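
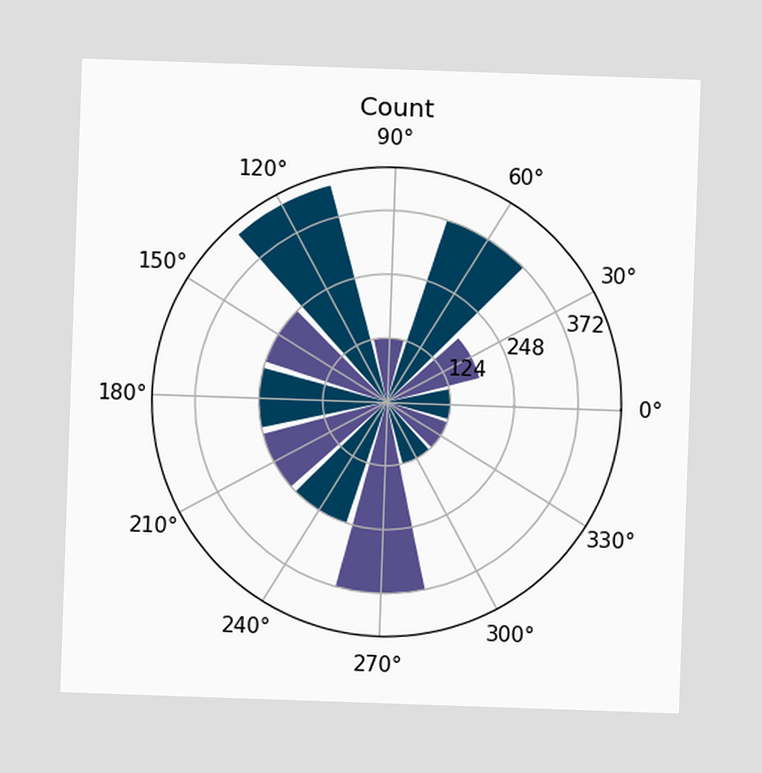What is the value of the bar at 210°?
248

The bar at 210° reaches 248 on the radial axis.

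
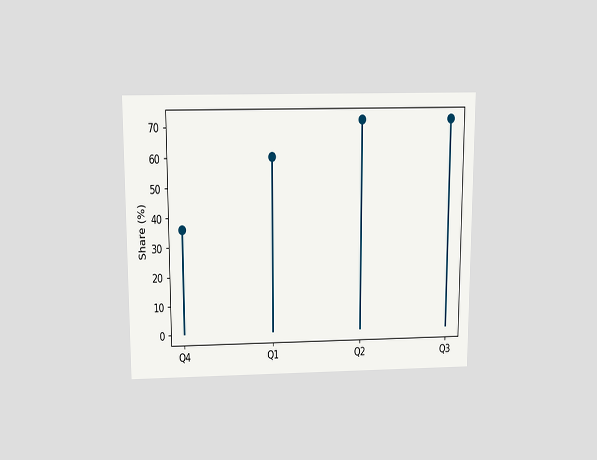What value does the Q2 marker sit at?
72%

The chart is viewed slightly from above. The Q2 marker sits at 72%.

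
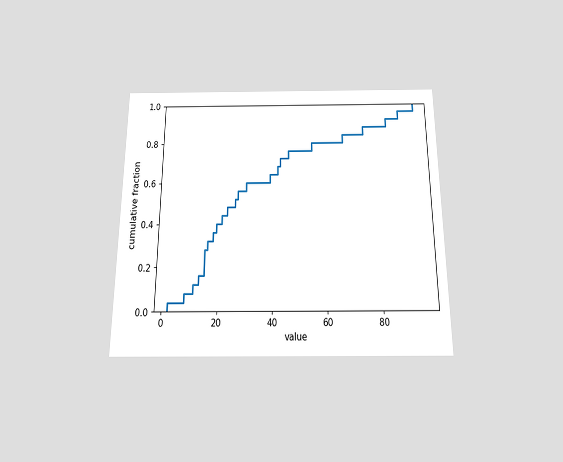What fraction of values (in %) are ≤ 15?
28%

The chart is viewed slightly from below. At x=15 the ECDF step is at 28%.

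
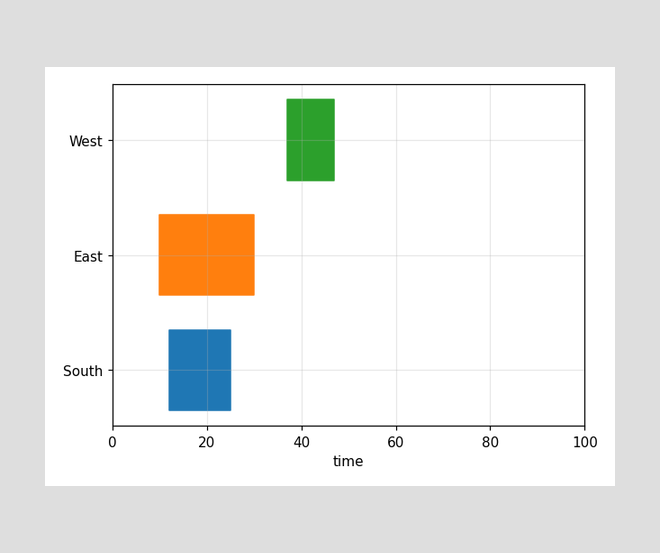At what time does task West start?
The West bar begins at t=37.

37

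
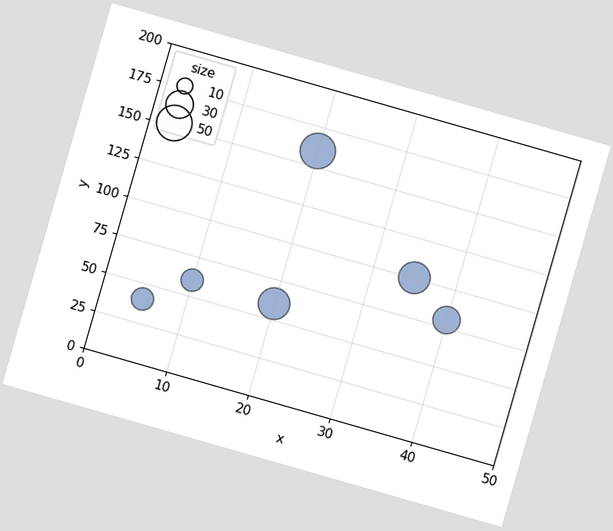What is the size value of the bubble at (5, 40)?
20

The chart is tilted about 16° clockwise. Matching the bubble at (5, 40) against the size legend gives 20.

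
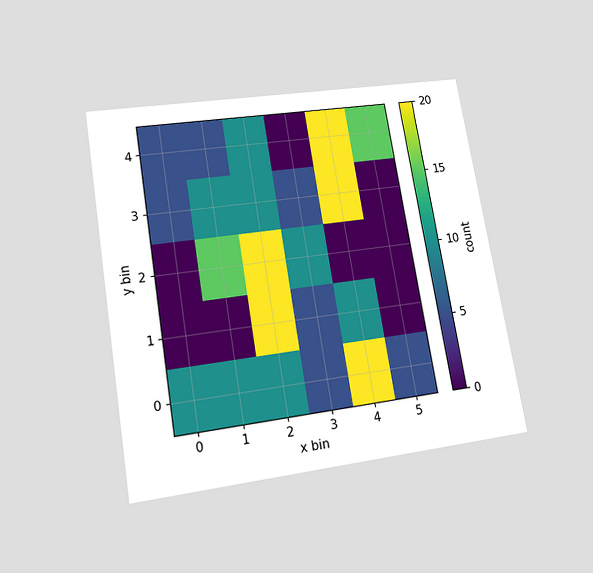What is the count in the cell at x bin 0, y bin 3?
The chart is tilted about 9° counter-clockwise and viewed at a slight angle. Matching the cell (0, 3) against the colorbar gives 5.

5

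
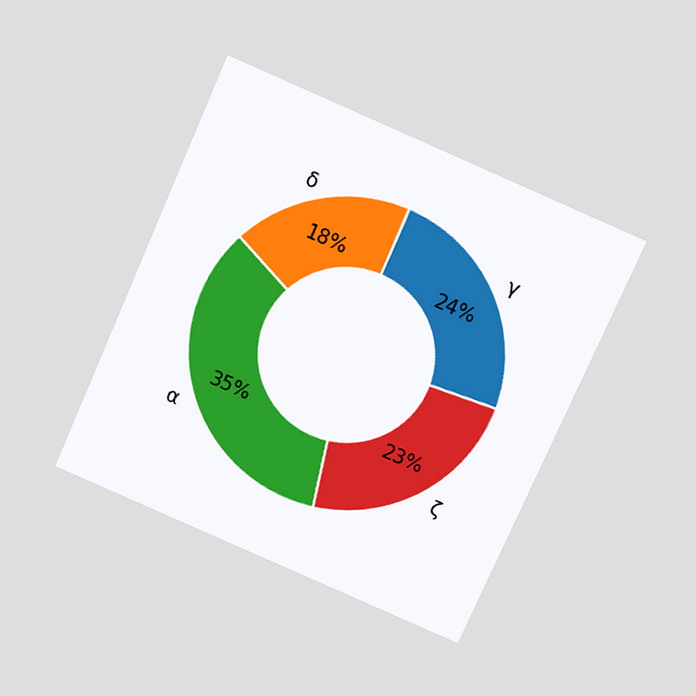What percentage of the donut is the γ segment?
24%

The chart is tilted about 24° clockwise and viewed slightly from above. The γ segment takes up 24% of the ring.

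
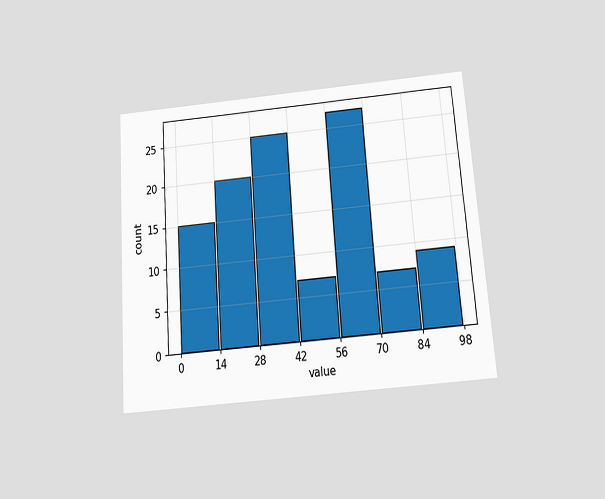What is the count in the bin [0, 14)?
The chart is tilted about 4° counter-clockwise and viewed slightly from below. The [0, 14) bin has height 15.

15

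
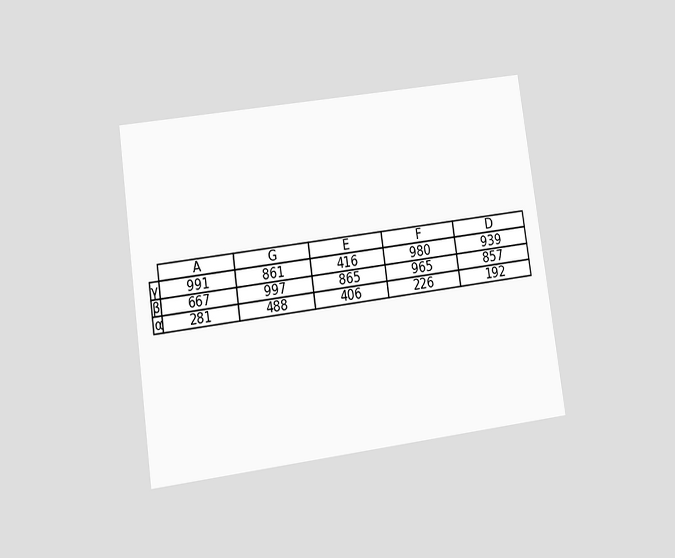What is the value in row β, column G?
997

The chart is tilted about 8° counter-clockwise and viewed at a slight angle. The (β, G) cell reads 997.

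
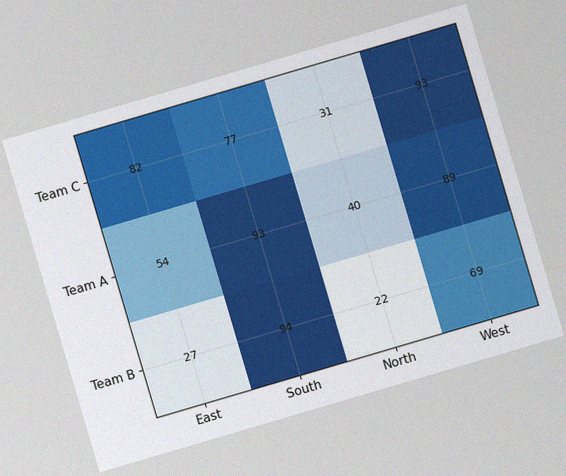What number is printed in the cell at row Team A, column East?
54

The chart is tilted about 16° counter-clockwise, with some photo noise. The (Team A, East) cell reads 54.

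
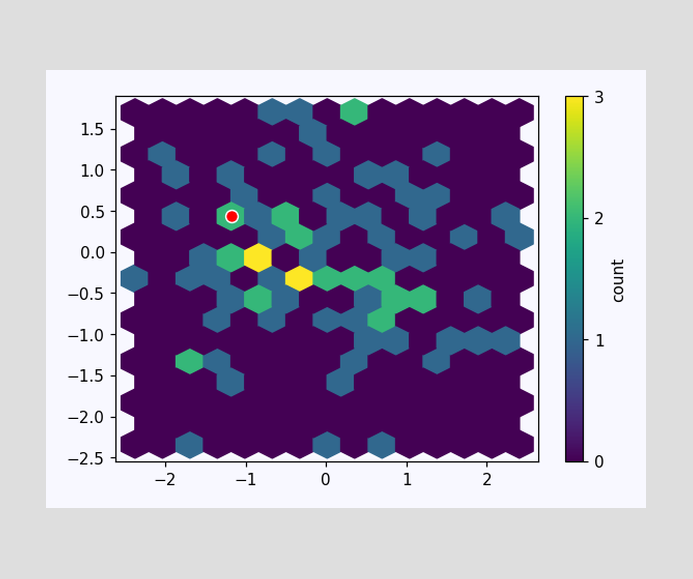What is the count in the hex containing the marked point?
2

The marked hex reads 2 on the colorbar.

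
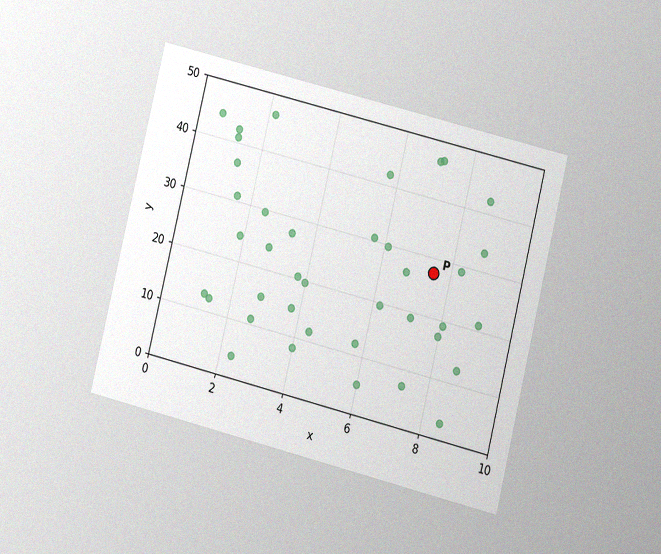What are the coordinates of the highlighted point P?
(7.5, 27.5)

The chart is tilted about 14° clockwise and viewed at a slight angle, with some photo noise. Following the gridlines from P to each axis, P sits at (7.5, 27.5).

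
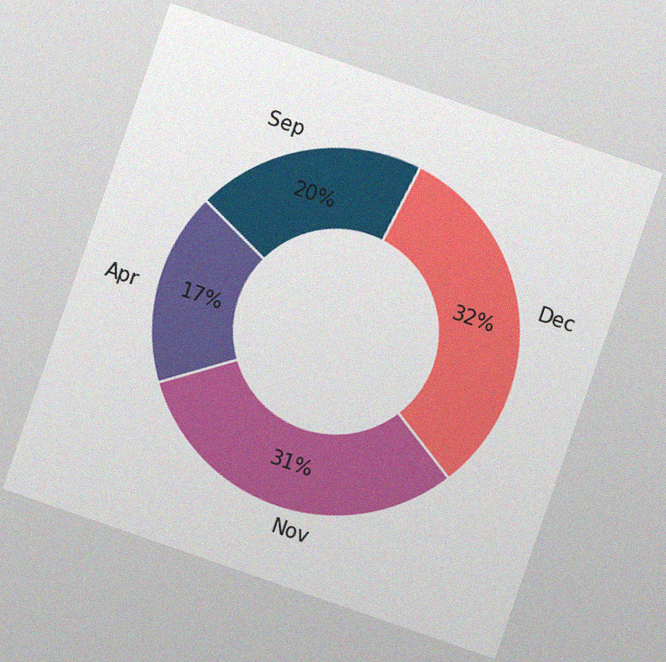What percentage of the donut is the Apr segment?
17%

The chart is tilted about 19° clockwise, with some photo noise. The Apr segment takes up 17% of the ring.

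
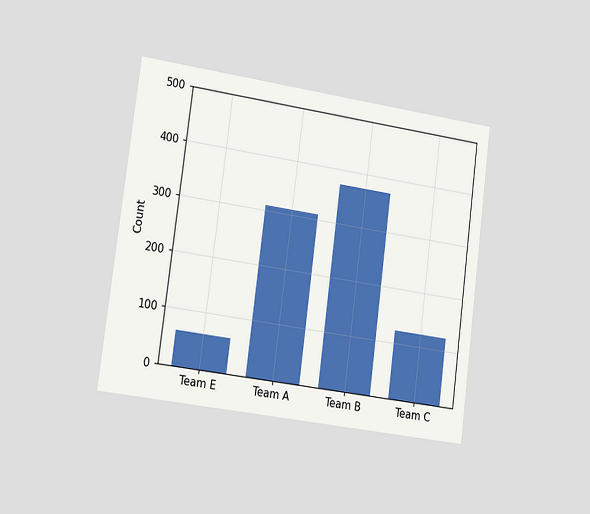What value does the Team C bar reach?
The chart is tilted about 7° clockwise and viewed slightly from the left. Reading along the chart's y-axis, the Team C bar reaches 124.

124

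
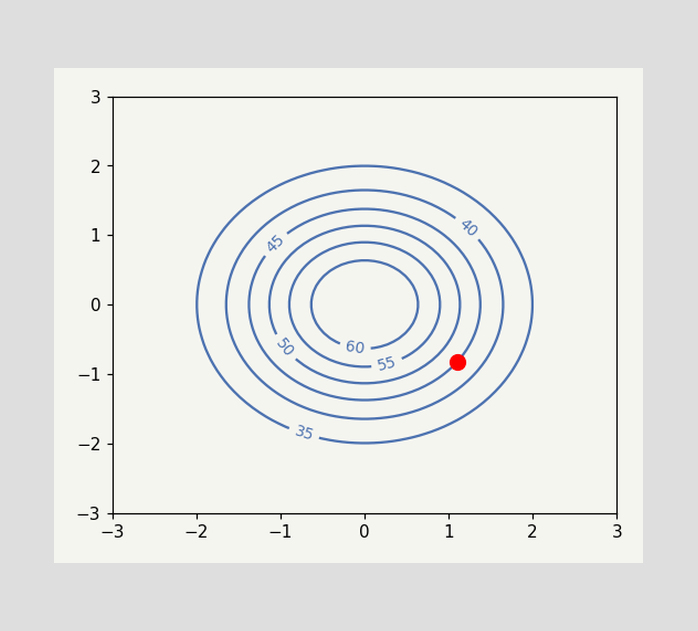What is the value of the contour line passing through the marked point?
The marked point sits on the contour labelled 45.

45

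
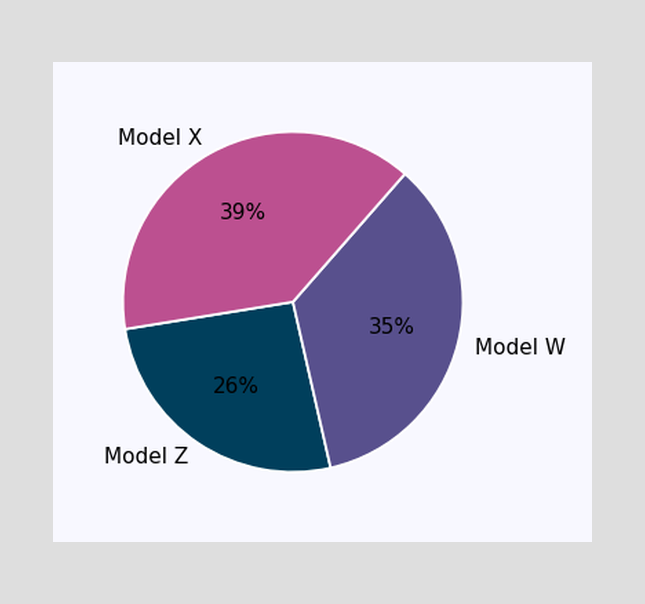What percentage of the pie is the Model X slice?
39%

The Model X slice takes up 39% of the pie.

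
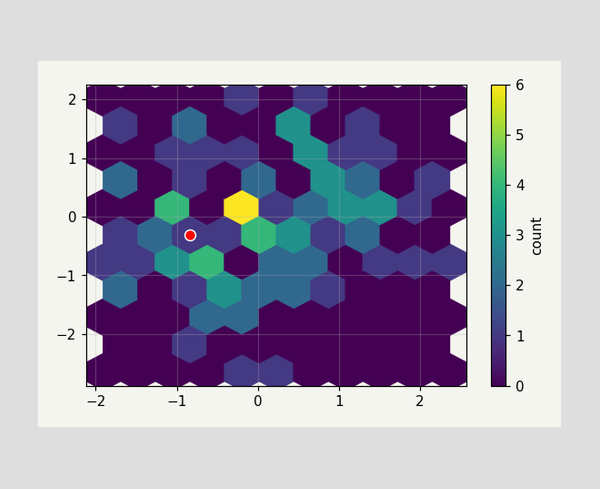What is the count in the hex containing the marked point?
1

The marked hex reads 1 on the colorbar.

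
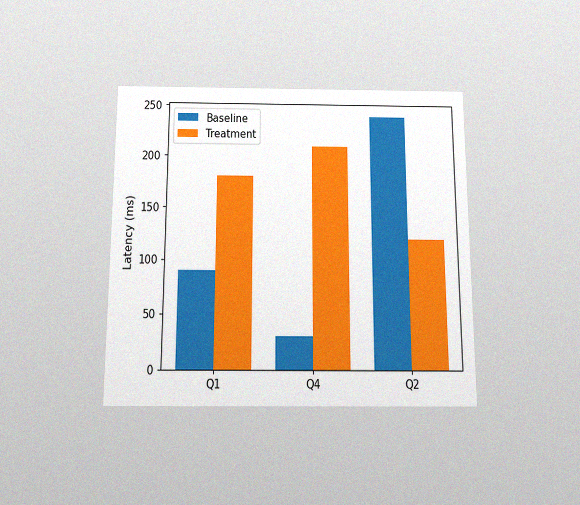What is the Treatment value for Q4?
210ms

The chart is viewed slightly from below, with some photo noise. The Treatment bar at Q4 reaches 210ms on the y-axis.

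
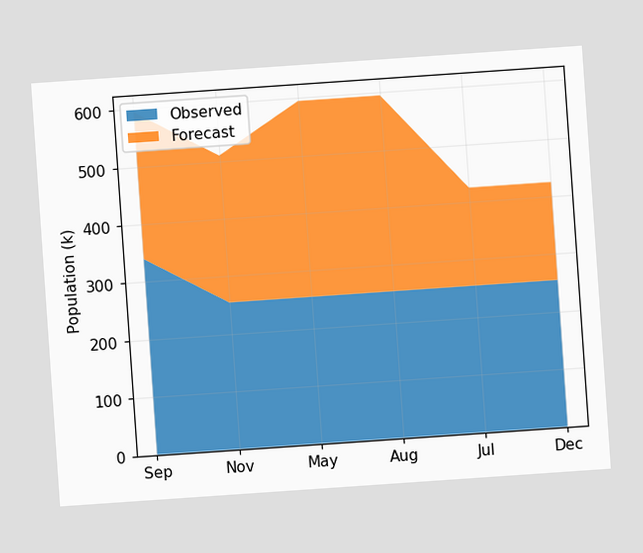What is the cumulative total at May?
595k

The chart is tilted about 4° counter-clockwise. The stacked total at May reaches 595k.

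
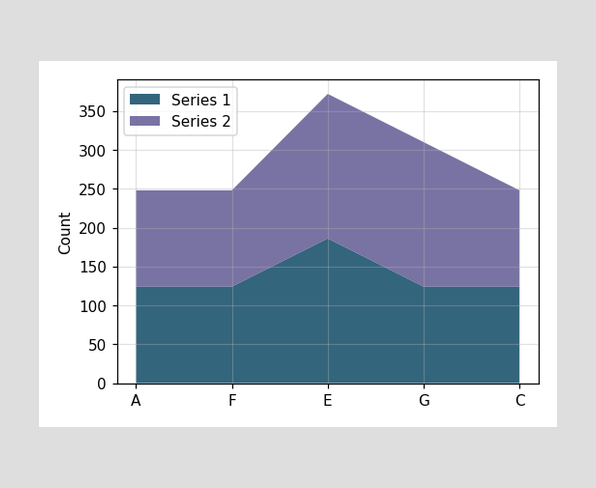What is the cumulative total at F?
The stacked total at F reaches 248.

248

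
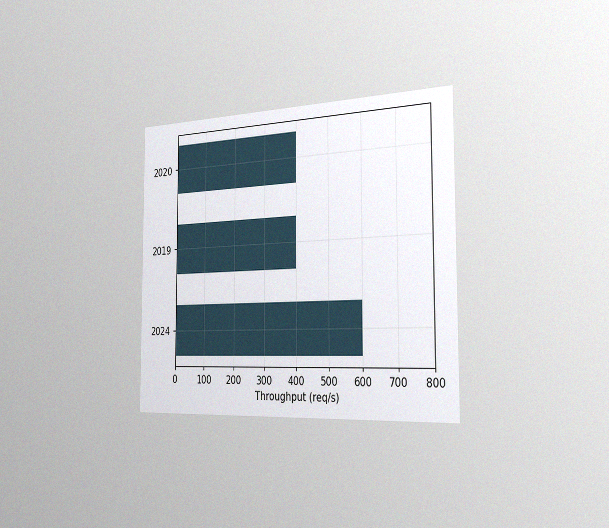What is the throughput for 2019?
400req/s

The chart is viewed slightly from the right, with some photo noise. Reading along the chart's x-axis, the 2019 bar reaches 400req/s.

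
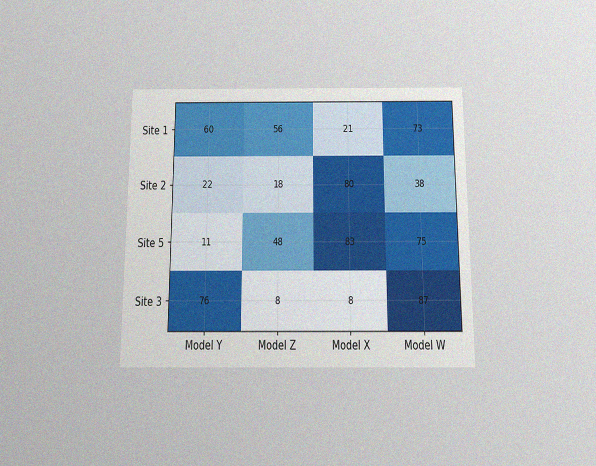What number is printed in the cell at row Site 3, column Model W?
The chart is viewed slightly from below, with some photo noise. The (Site 3, Model W) cell reads 87.

87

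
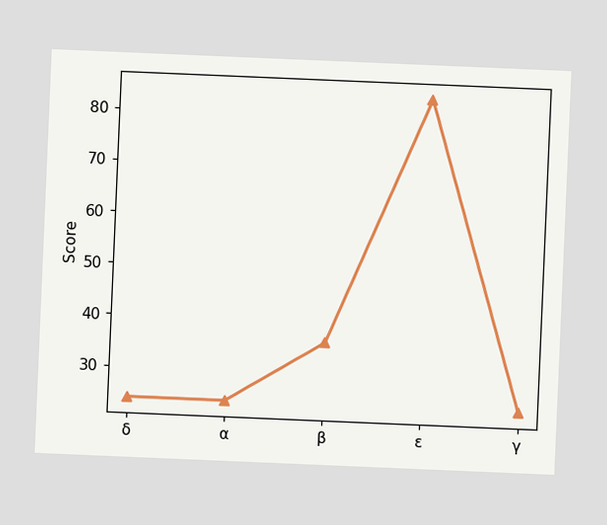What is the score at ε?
84

The chart is tilted about 2° clockwise. At ε, the line is at 84.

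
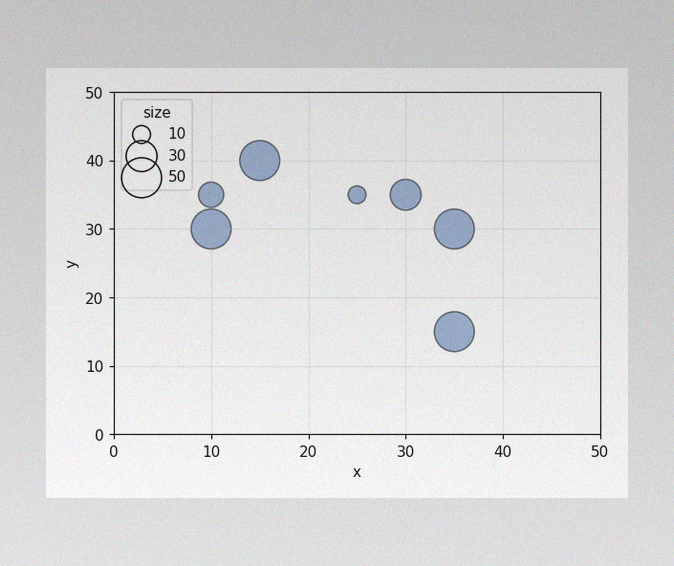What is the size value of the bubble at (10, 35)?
The image has some photo noise and uneven lighting. Matching the bubble at (10, 35) against the size legend gives 20.

20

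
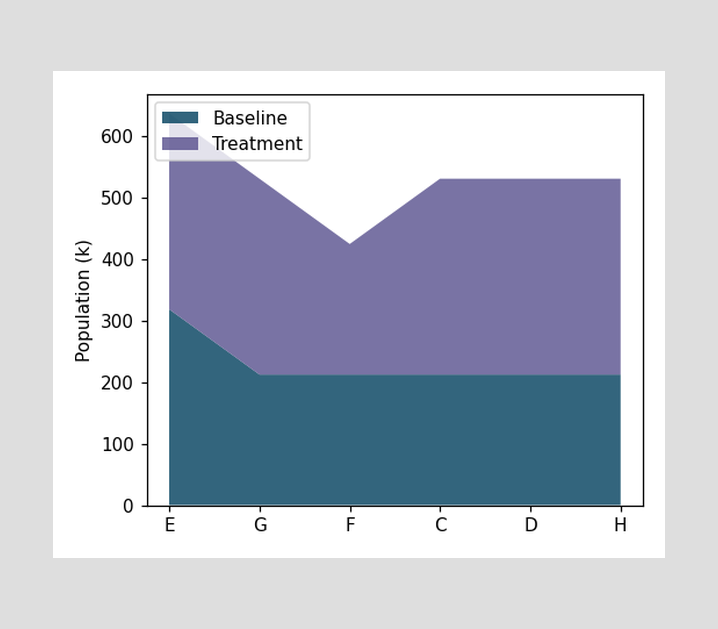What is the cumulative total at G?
530k

The stacked total at G reaches 530k.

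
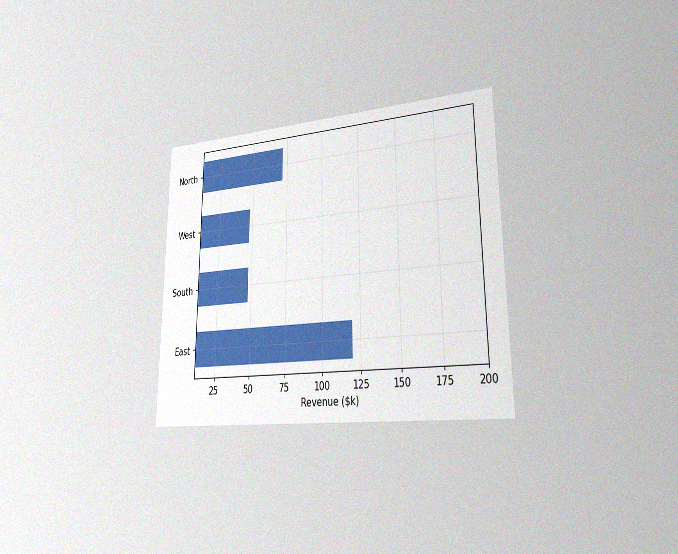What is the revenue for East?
$120k

The chart is viewed slightly from the right, with some photo noise. Reading along the chart's x-axis, the East bar reaches $120k.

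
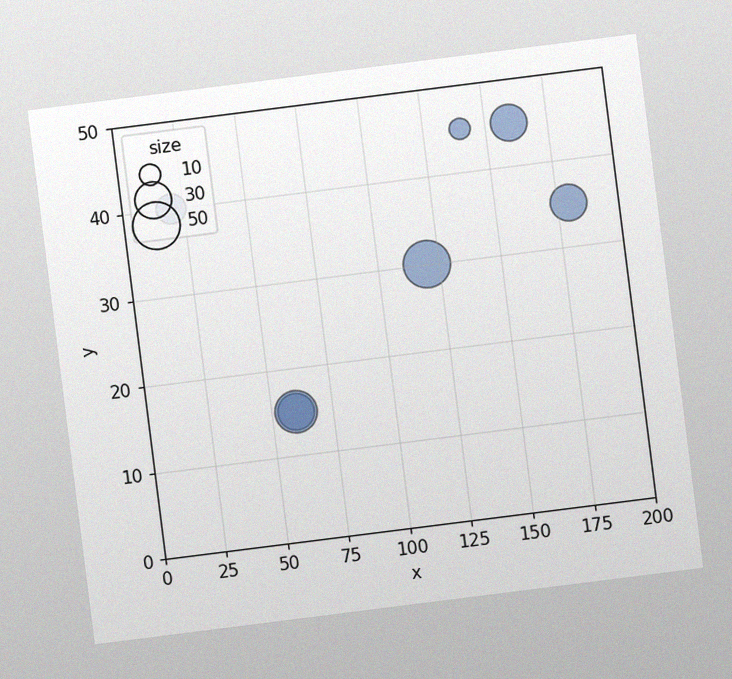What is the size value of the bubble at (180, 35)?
30

The chart is tilted about 7° counter-clockwise, with some photo noise. Matching the bubble at (180, 35) against the size legend gives 30.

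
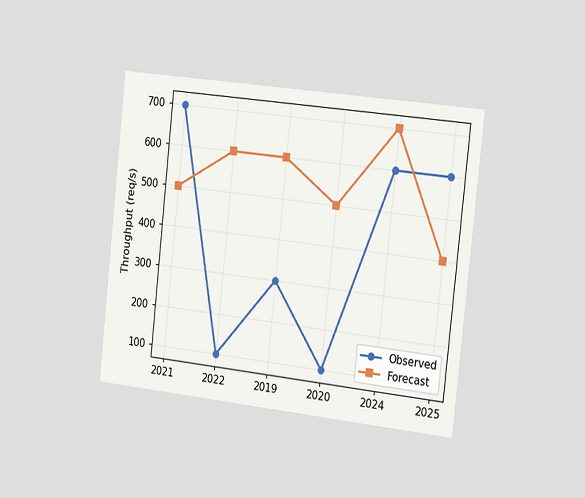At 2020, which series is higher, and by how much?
Forecast, by 400req/s

The chart is tilted about 6° clockwise and viewed slightly from the right. At 2020, Forecast sits above the other line by 400req/s.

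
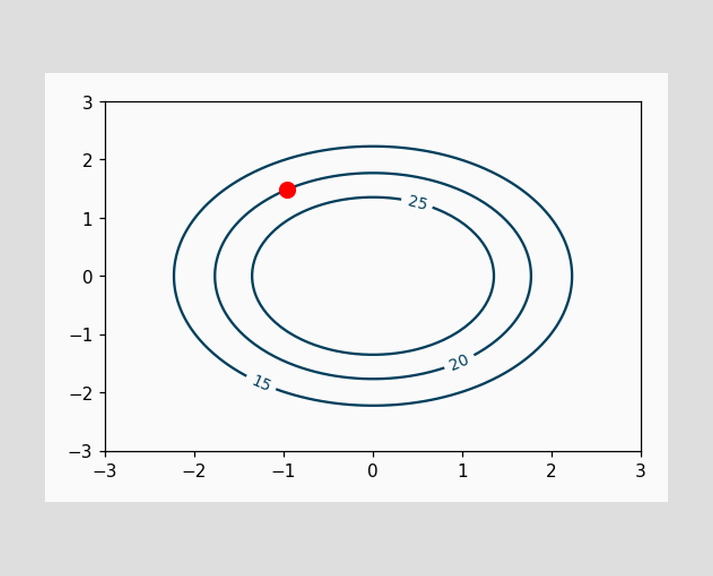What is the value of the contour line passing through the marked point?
20

The marked point sits on the contour labelled 20.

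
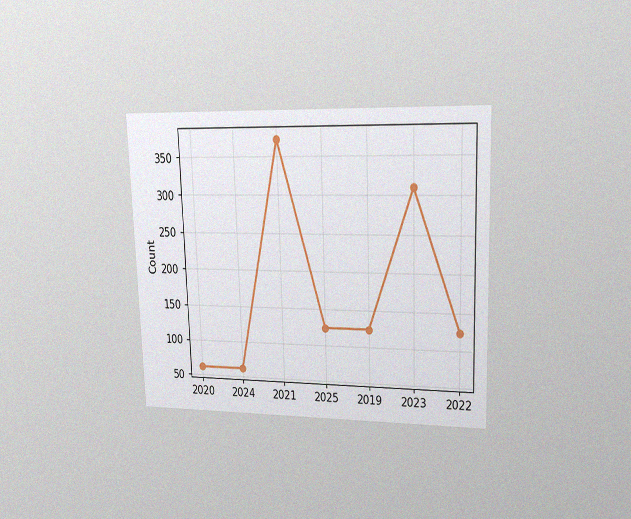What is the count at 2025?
The chart is viewed at a slight angle, with some photo noise. At 2025, the line is at 124.

124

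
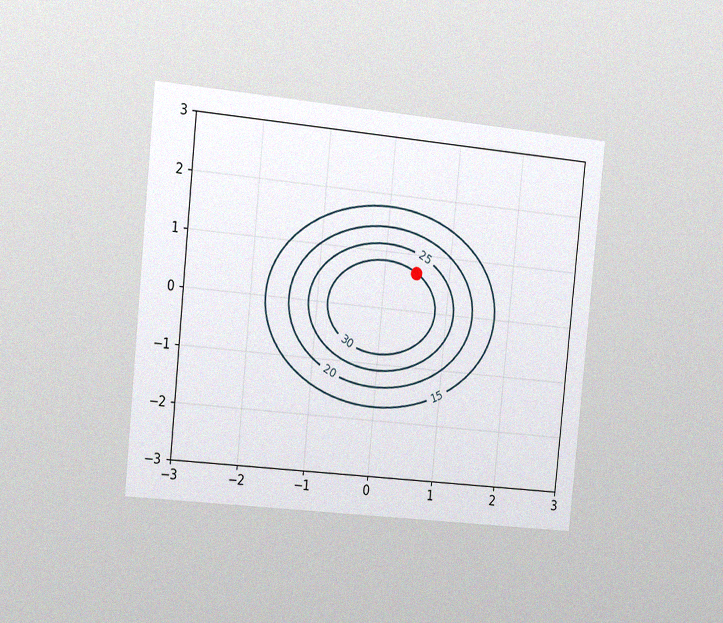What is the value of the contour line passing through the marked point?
30

The chart is tilted about 6° clockwise and viewed slightly from the left, with some photo noise. The marked point sits on the contour labelled 30.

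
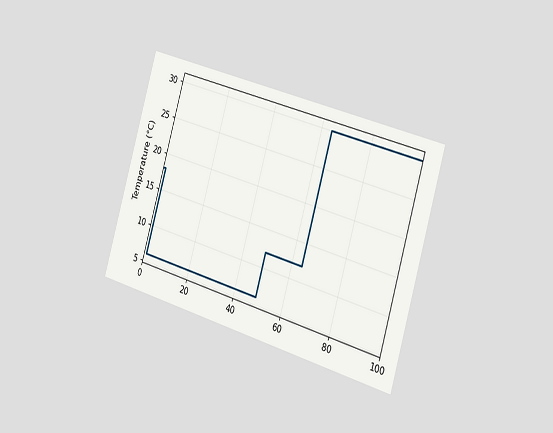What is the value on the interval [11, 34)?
The chart is tilted about 17° clockwise and viewed slightly from the right. On [11, 34) the step sits at 6°C.

6°C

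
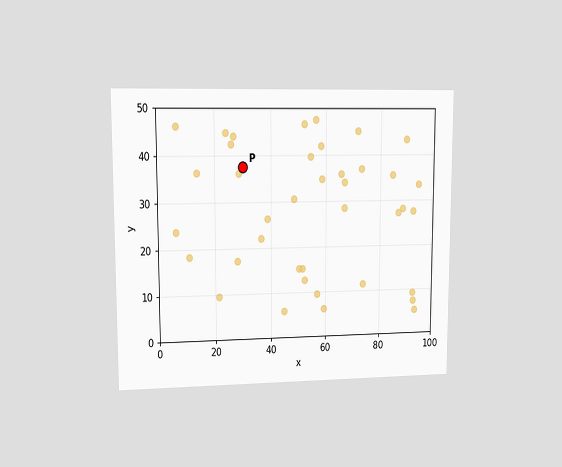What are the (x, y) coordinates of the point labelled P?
The chart is viewed at a slight angle. Following the gridlines from P to each axis, P sits at (30, 37.5).

(30, 37.5)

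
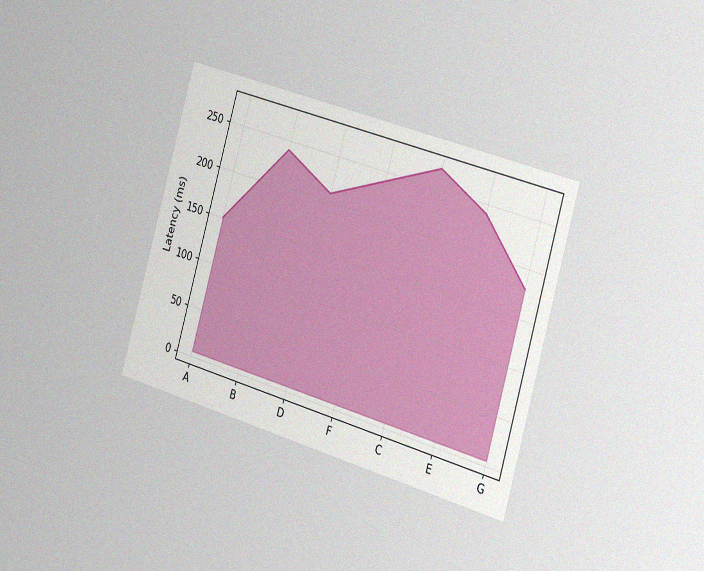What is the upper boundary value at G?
The chart is tilted about 16° clockwise and viewed slightly from the right, with some photo noise. At G the upper boundary is at 180ms.

180ms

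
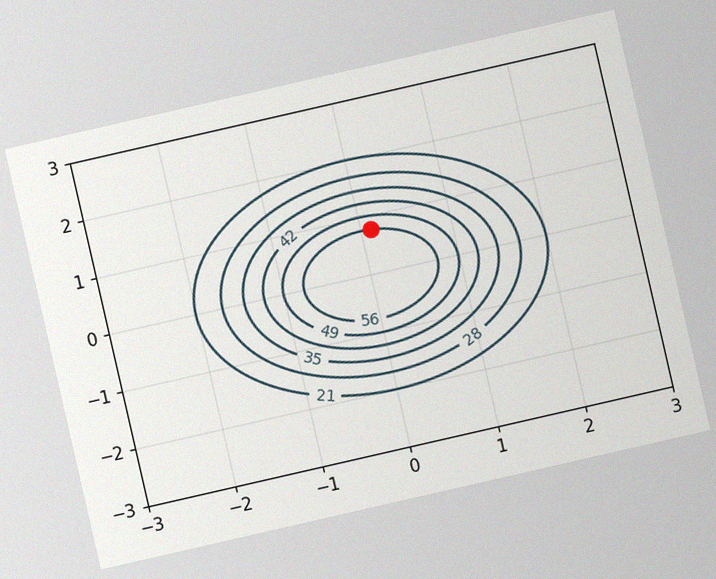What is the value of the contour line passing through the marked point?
The chart is tilted about 13° counter-clockwise, with some photo noise. The marked point sits on the contour labelled 56.

56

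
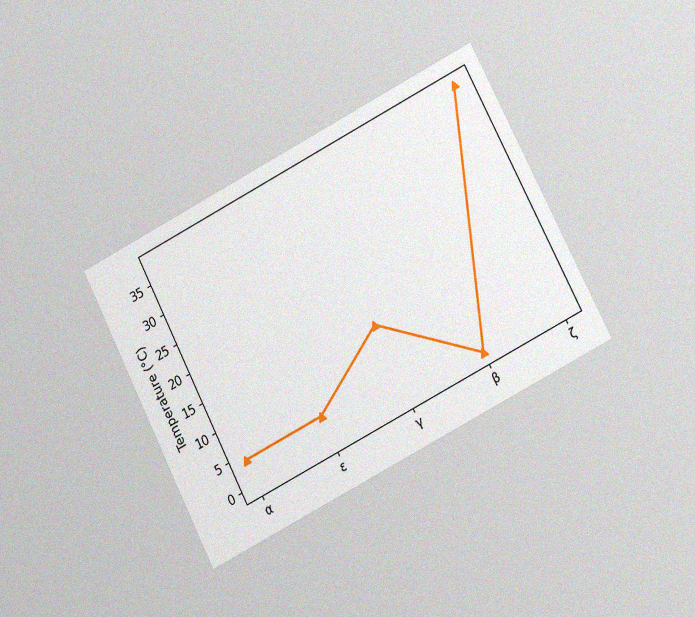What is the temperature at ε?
4°C

The chart is tilted about 27° counter-clockwise and viewed at a slight angle, with some photo noise. At ε, the line is at 4°C.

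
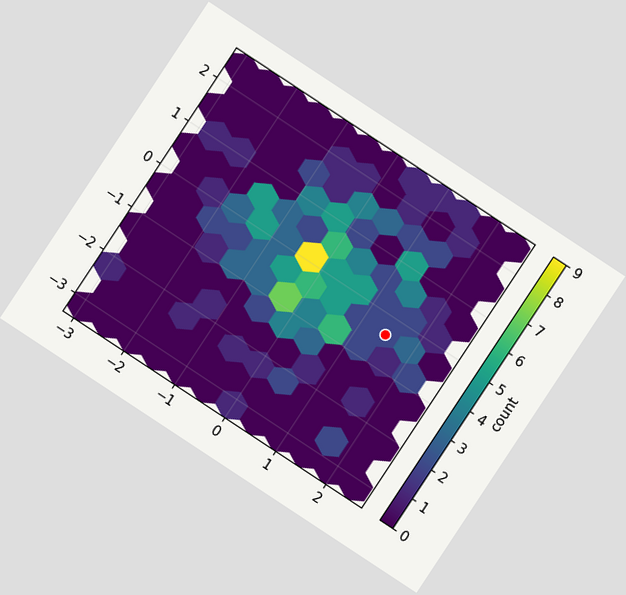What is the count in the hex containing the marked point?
The chart is tilted about 33° clockwise. The marked hex reads 2 on the colorbar.

2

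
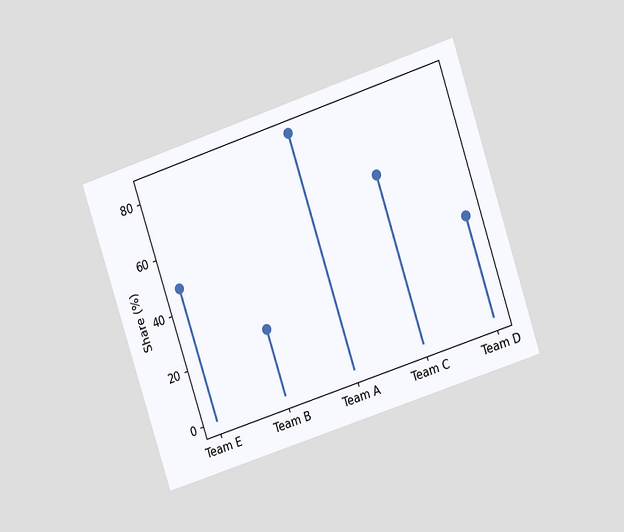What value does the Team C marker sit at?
The chart is tilted about 18° counter-clockwise and viewed at a slight angle. The Team C marker sits at 60%.

60%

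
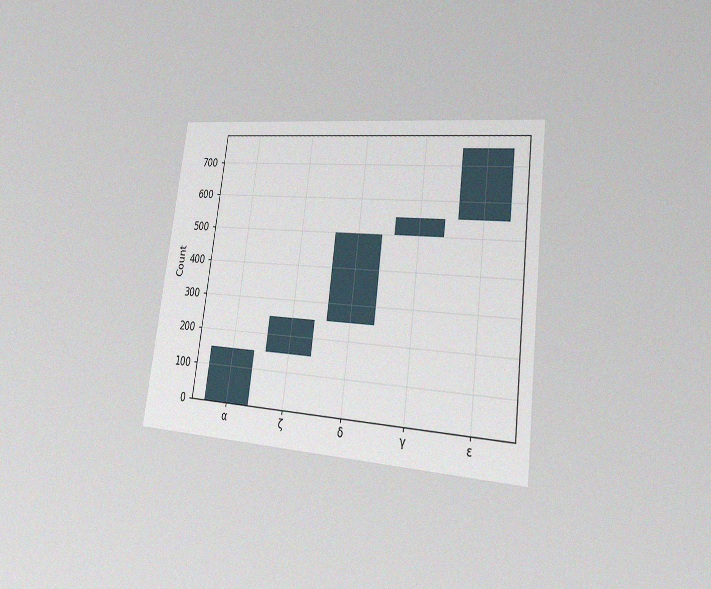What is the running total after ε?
750

The chart is tilted about 7° clockwise and viewed slightly from the right, with some photo noise. After ε the running total reaches 750.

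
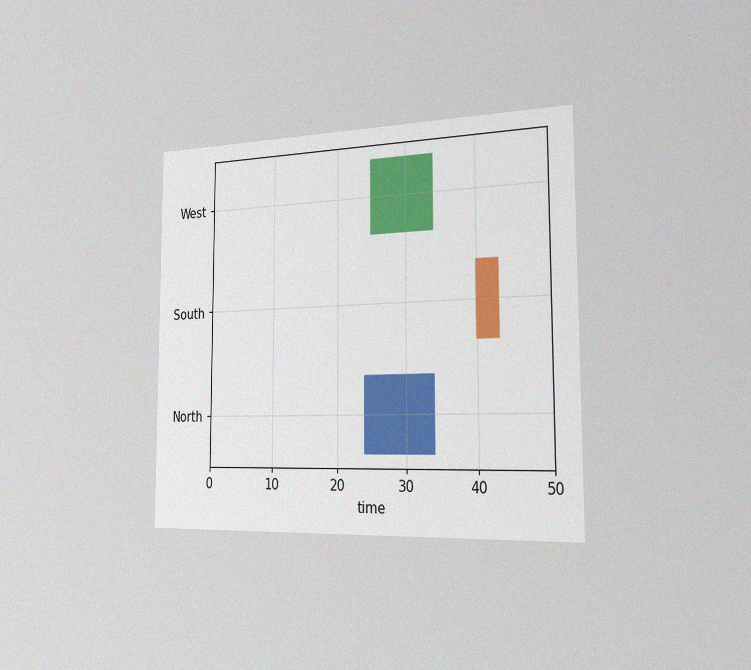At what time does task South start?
The chart is viewed slightly from the right, with some photo noise. The South bar begins at t=40.

40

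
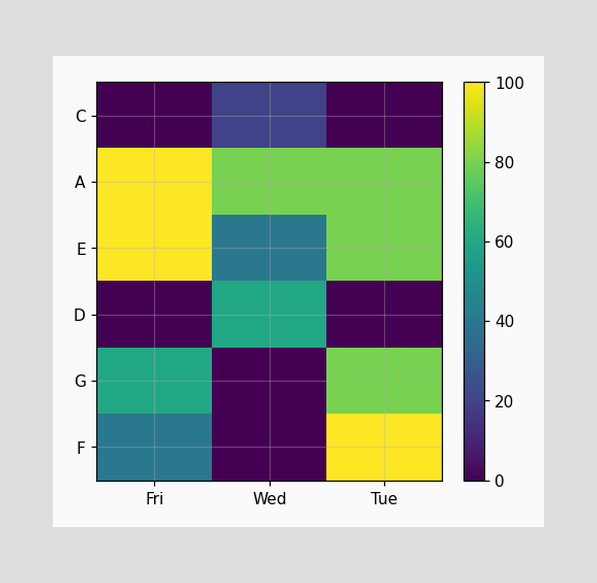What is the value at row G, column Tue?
Matching cell (G, Tue) against the colorbar gives 80.

80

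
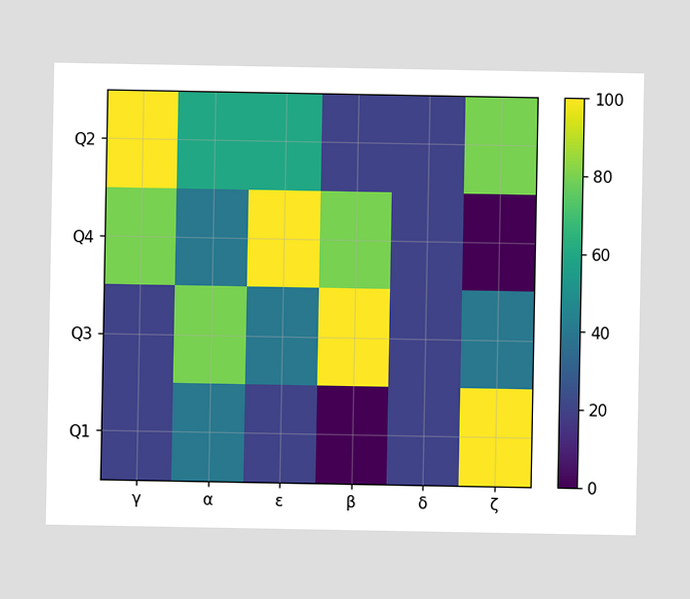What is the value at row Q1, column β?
0

Matching cell (Q1, β) against the colorbar gives 0.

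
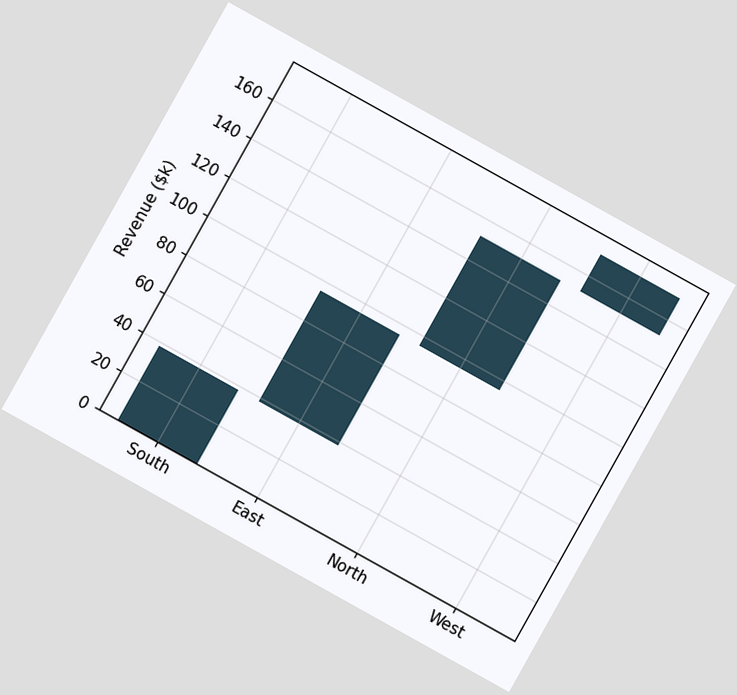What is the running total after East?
The chart is tilted about 29° clockwise. After East the running total reaches $95k.

$95k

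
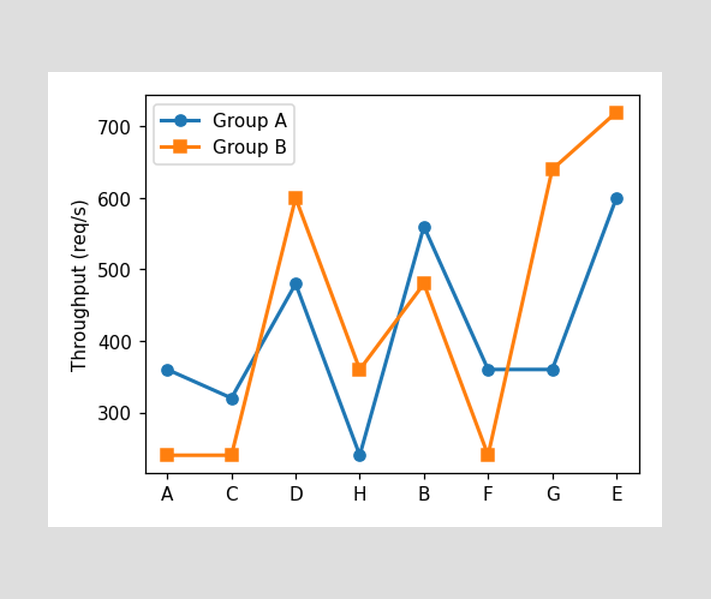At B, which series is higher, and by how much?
At B, Group A sits above the other line by 80req/s.

Group A, by 80req/s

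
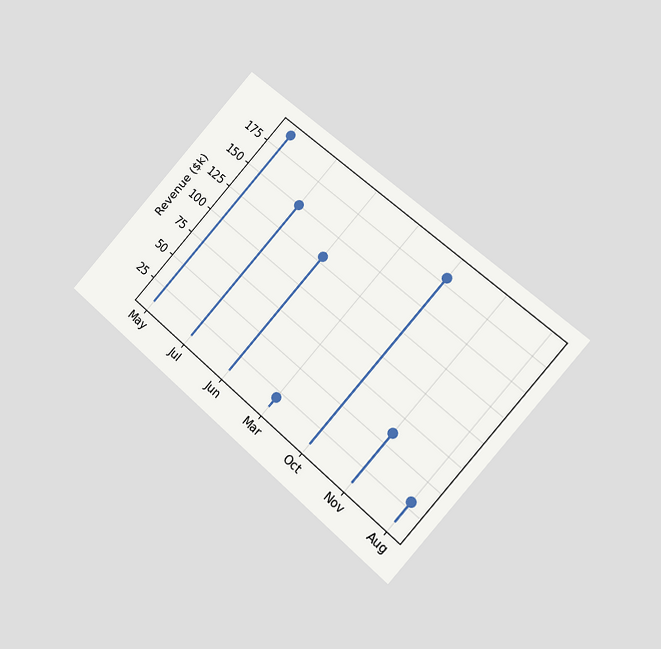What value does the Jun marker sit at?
$130k

The chart is tilted about 41° clockwise and viewed at a slight angle. The Jun marker sits at $130k.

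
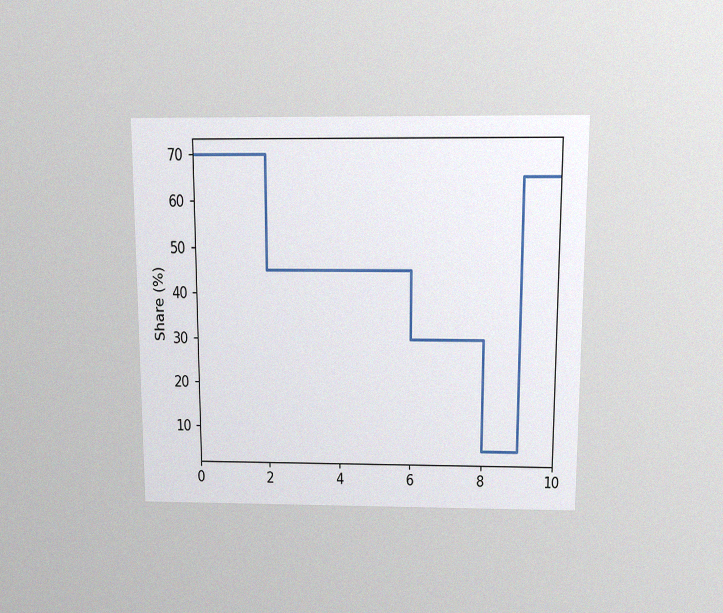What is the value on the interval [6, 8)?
30%

The chart is viewed slightly from above, with some photo noise. On [6, 8) the step sits at 30%.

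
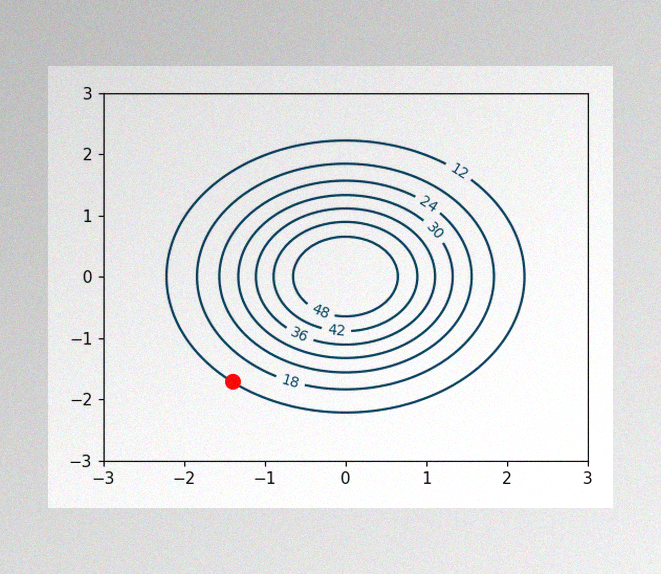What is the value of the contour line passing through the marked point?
The image has some photo noise and uneven lighting. The marked point sits on the contour labelled 12.

12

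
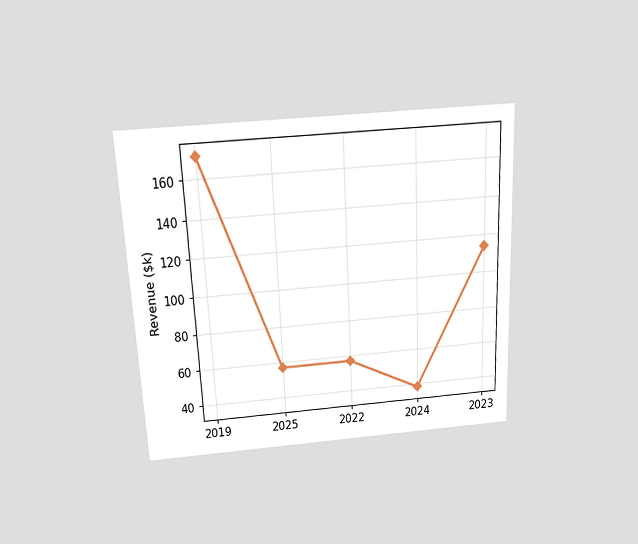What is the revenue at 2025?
The chart is tilted about 3° counter-clockwise and viewed slightly from above. At 2025, the line is at $57k.

$57k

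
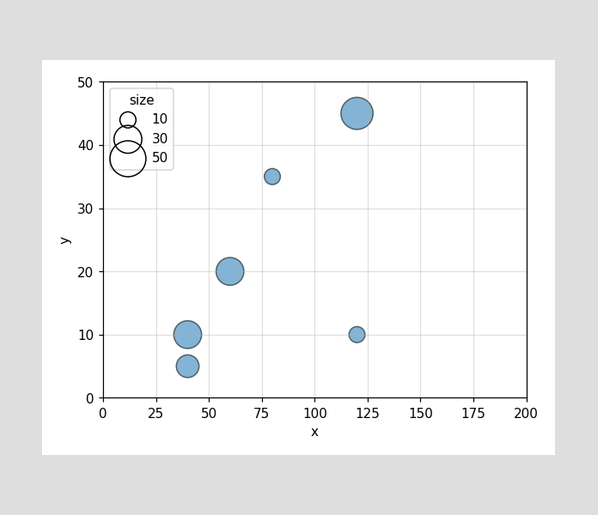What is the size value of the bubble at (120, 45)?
Matching the bubble at (120, 45) against the size legend gives 40.

40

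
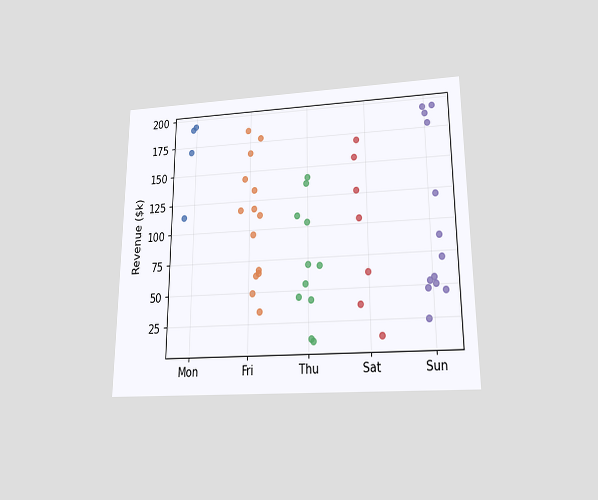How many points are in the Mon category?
The chart is viewed slightly from below. Counting the markers in the Mon column gives 4.

4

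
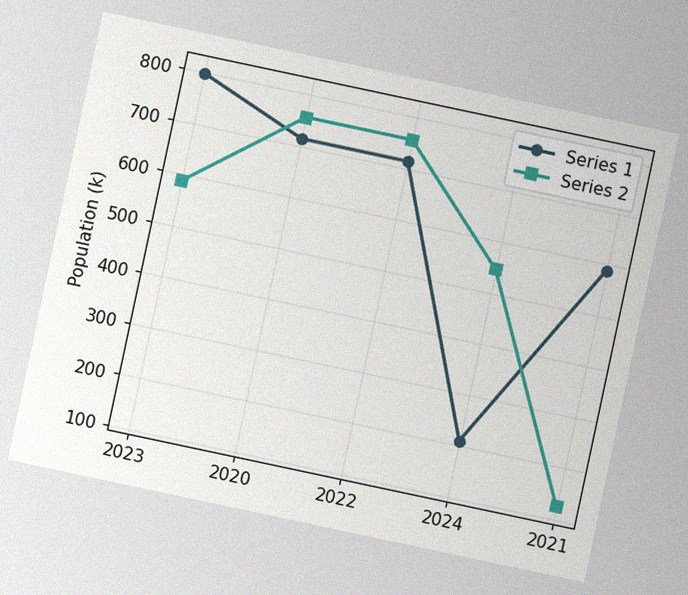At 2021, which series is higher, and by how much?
The chart is tilted about 12° clockwise, with some photo noise. At 2021, Series 1 sits above the other line by 462k.

Series 1, by 462k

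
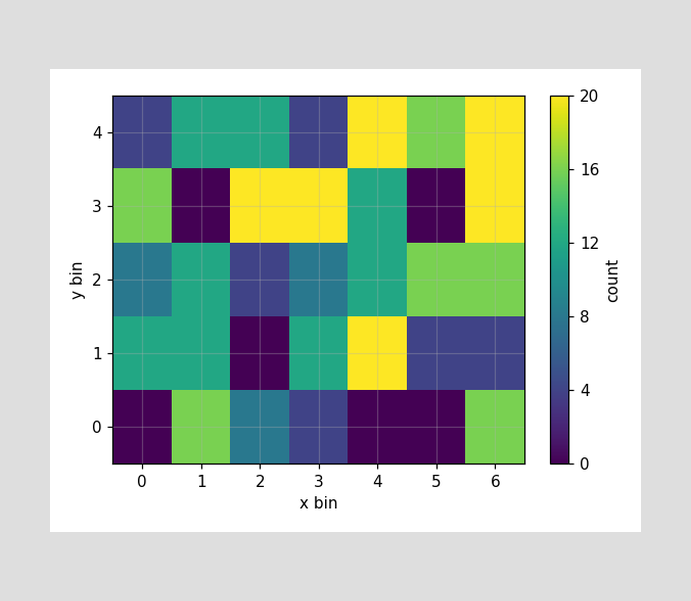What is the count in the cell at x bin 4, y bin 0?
Matching the cell (4, 0) against the colorbar gives 0.

0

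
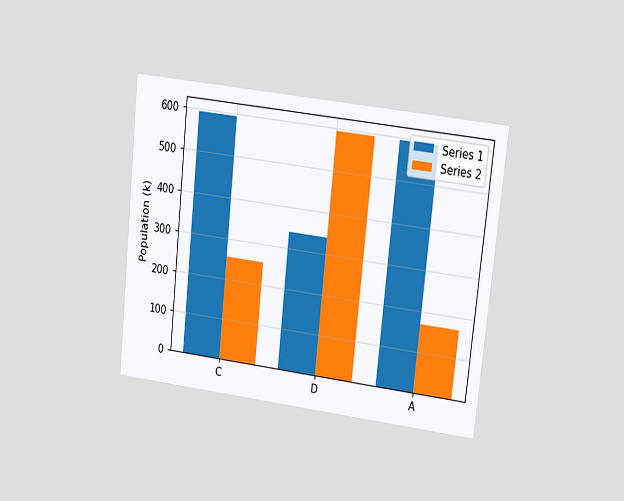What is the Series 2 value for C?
255k

The chart is tilted about 6° clockwise and viewed at a slight angle. The Series 2 bar at C reaches 255k on the y-axis.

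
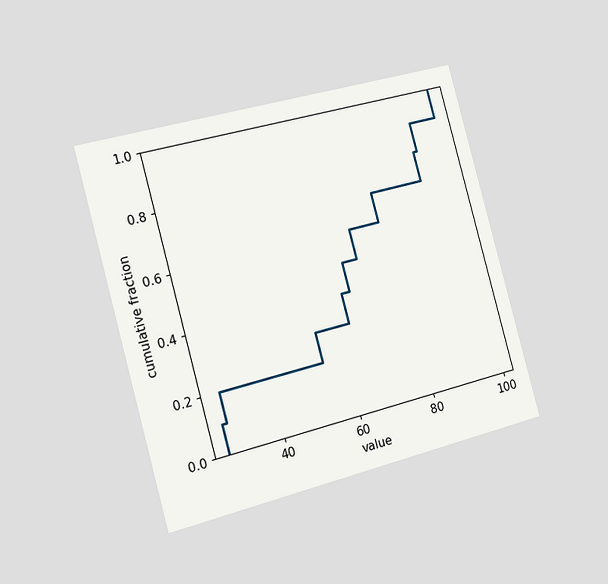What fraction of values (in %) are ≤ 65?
50%

The chart is tilted about 15° counter-clockwise and viewed slightly from the left. At x=65 the ECDF step is at 50%.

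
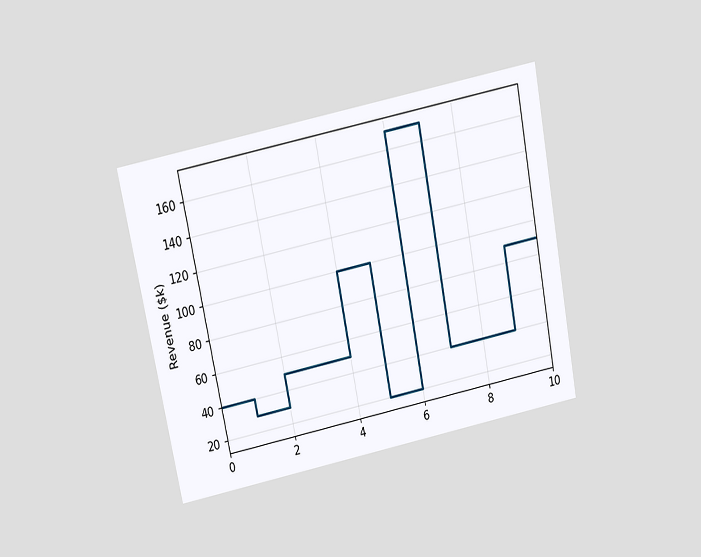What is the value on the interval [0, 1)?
$40k

The chart is tilted about 11° counter-clockwise and viewed slightly from above. On [0, 1) the step sits at $40k.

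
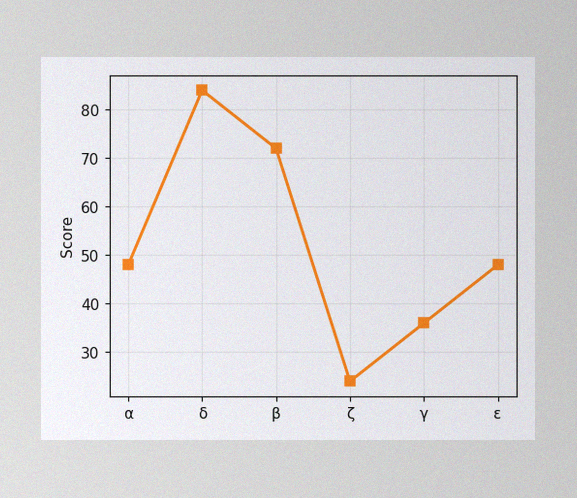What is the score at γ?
The image has some photo noise and uneven lighting. At γ, the line is at 36.

36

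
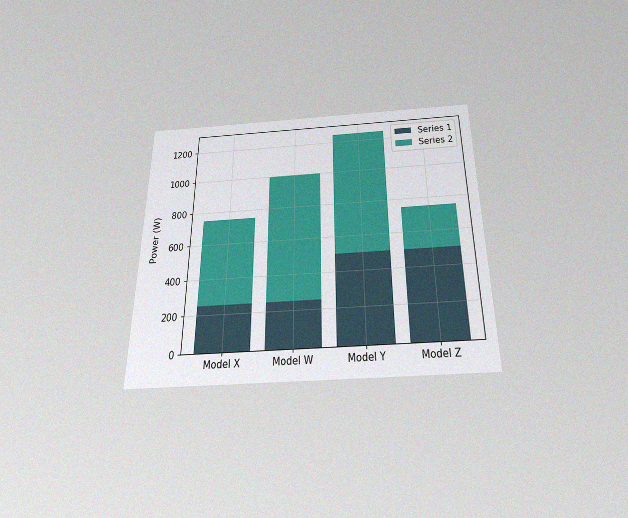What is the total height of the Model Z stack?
750W

The chart is viewed slightly from below, with some photo noise. The Model Z stack's top reaches 750W on the y-axis.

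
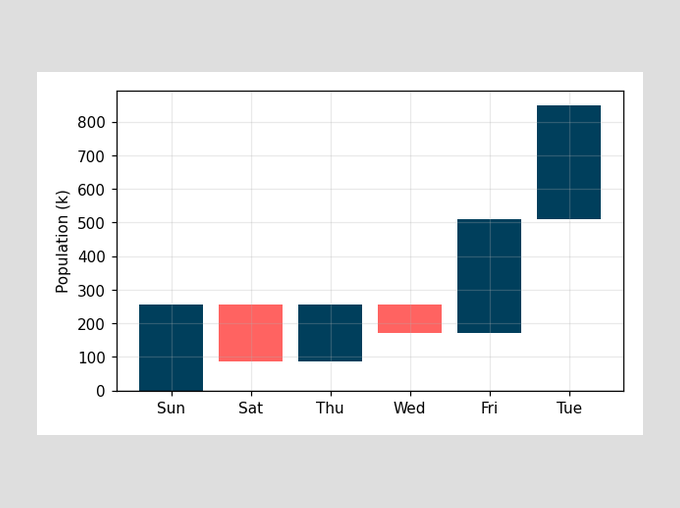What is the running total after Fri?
510k

After Fri the running total reaches 510k.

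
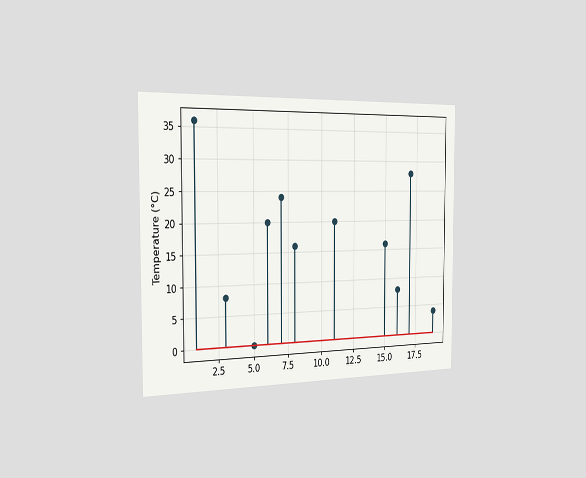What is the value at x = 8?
16°C

The chart is viewed slightly from the left. The stem at x=8 reaches 16°C.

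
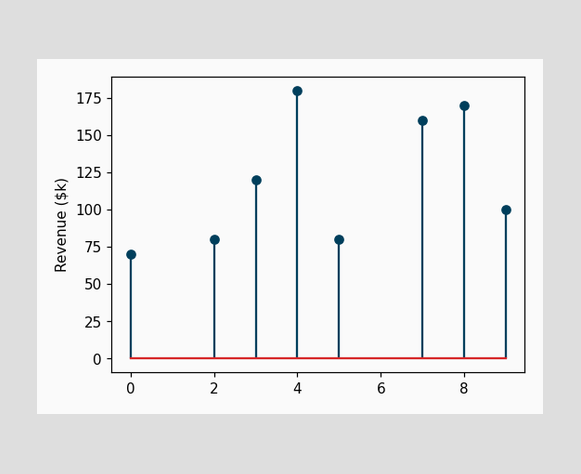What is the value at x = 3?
The stem at x=3 reaches $120k.

$120k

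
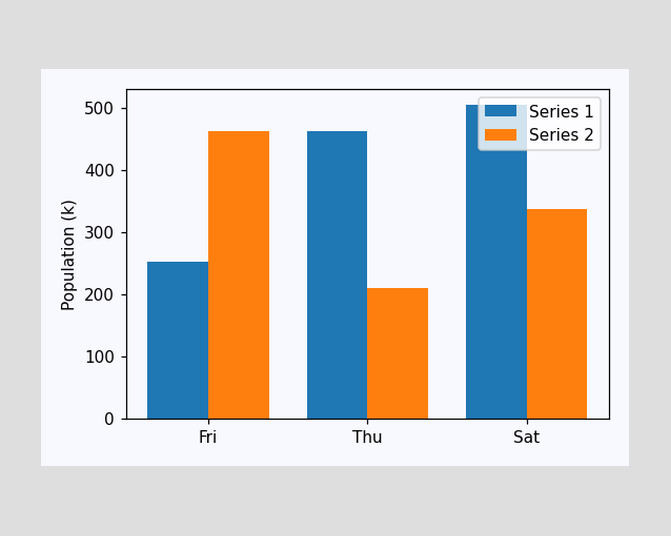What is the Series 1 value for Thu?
462k

The Series 1 bar at Thu reaches 462k on the y-axis.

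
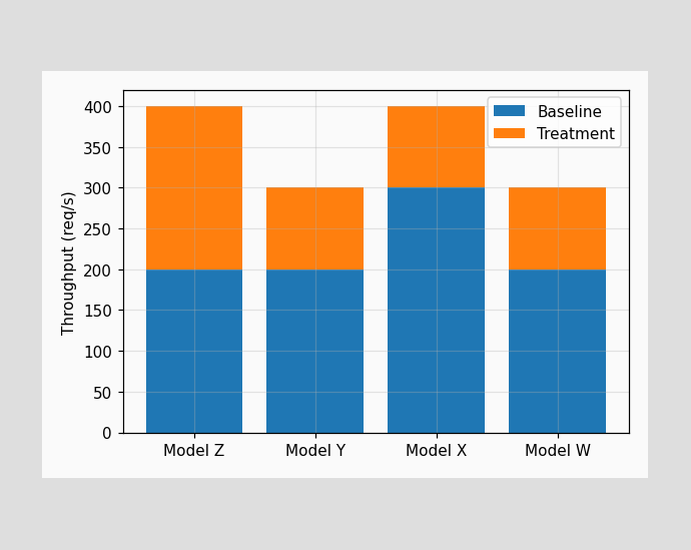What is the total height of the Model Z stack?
The Model Z stack's top reaches 400req/s on the y-axis.

400req/s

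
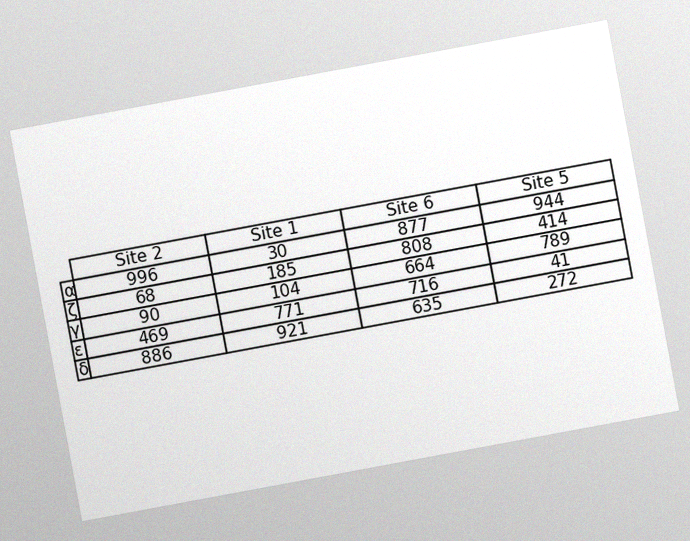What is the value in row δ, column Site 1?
The chart is tilted about 11° counter-clockwise, with some photo noise. The (δ, Site 1) cell reads 921.

921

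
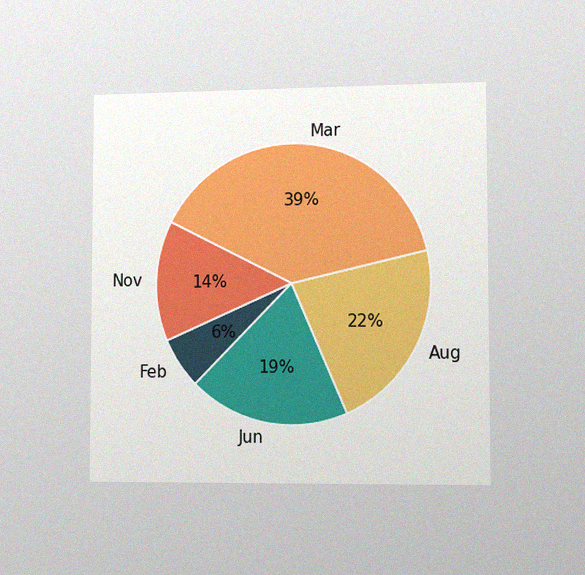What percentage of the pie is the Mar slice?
39%

The chart is viewed slightly from the right, with some photo noise. The Mar slice takes up 39% of the pie.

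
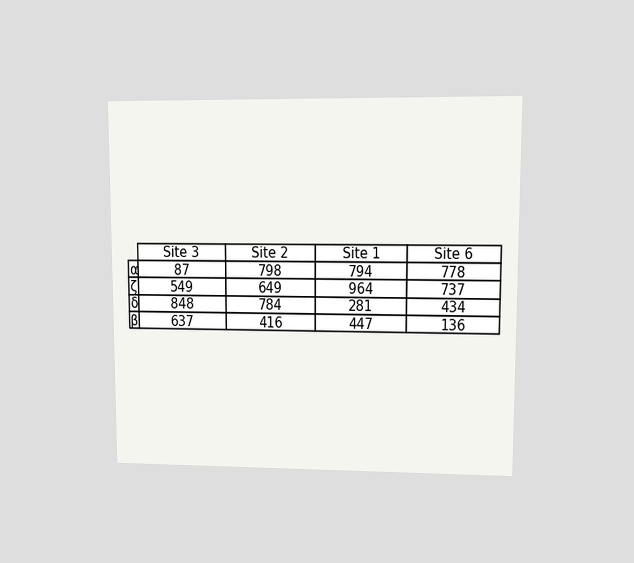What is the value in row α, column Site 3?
The chart is viewed at a slight angle. The (α, Site 3) cell reads 87.

87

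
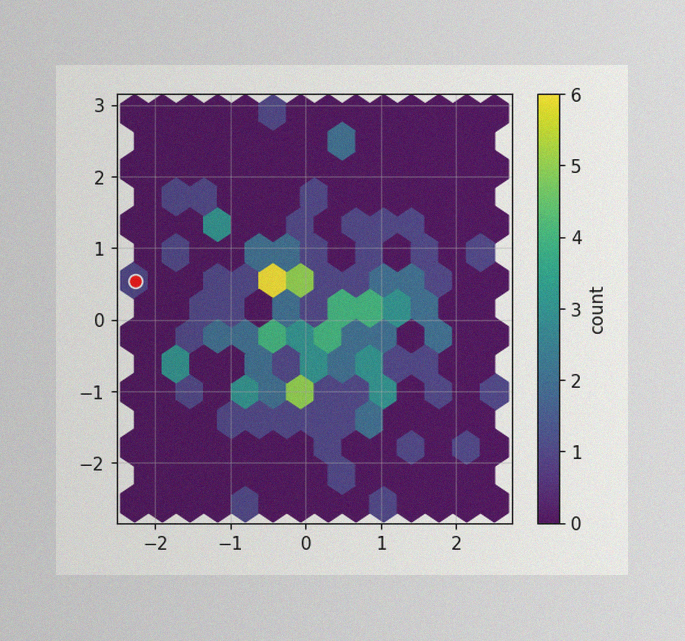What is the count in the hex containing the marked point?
1

The image has some photo noise and uneven lighting. The marked hex reads 1 on the colorbar.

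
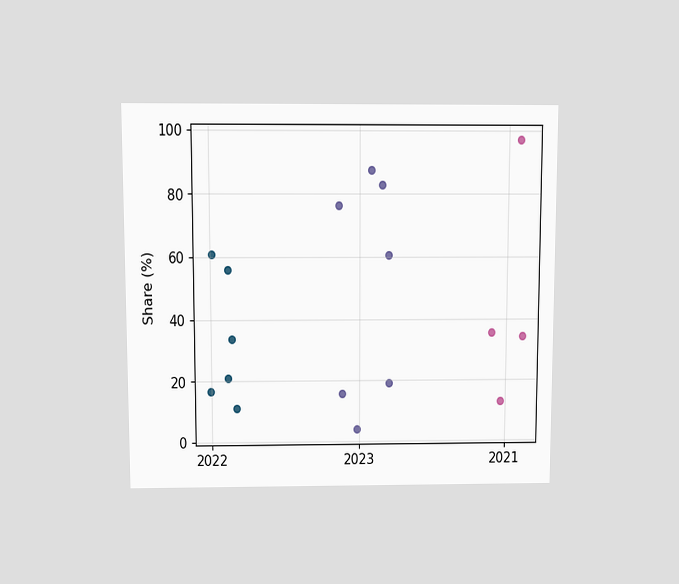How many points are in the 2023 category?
7

The chart is viewed slightly from above. Counting the markers in the 2023 column gives 7.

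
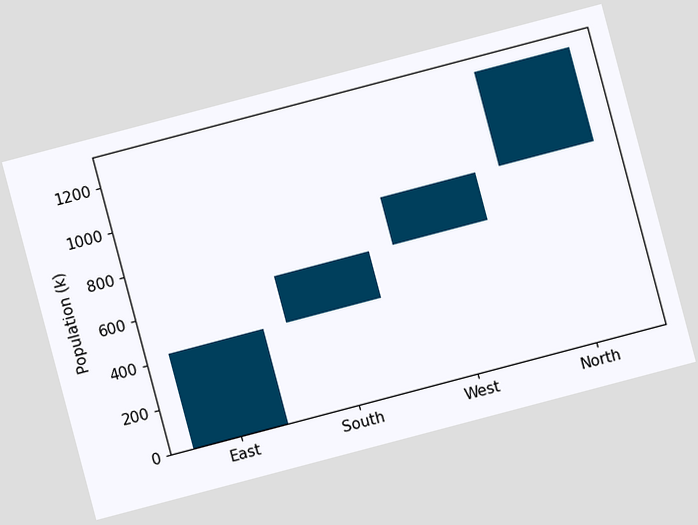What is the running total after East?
424k

The chart is tilted about 15° counter-clockwise. After East the running total reaches 424k.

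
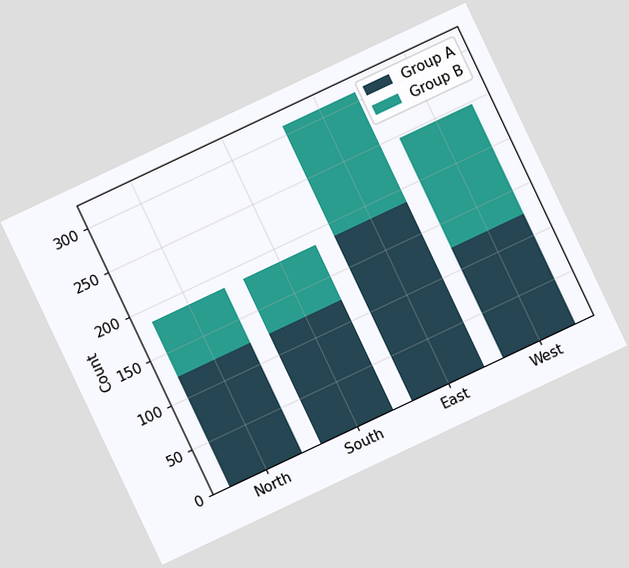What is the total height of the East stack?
The chart is tilted about 25° counter-clockwise. The East stack's top reaches 310 on the y-axis.

310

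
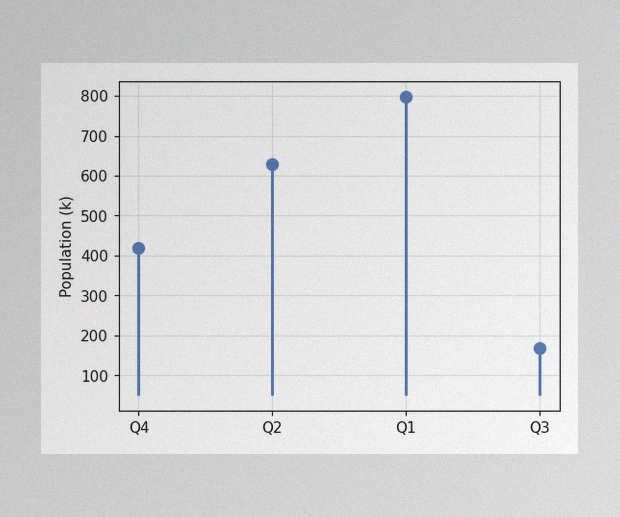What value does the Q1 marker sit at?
798k

The image has some photo noise and uneven lighting. The Q1 marker sits at 798k.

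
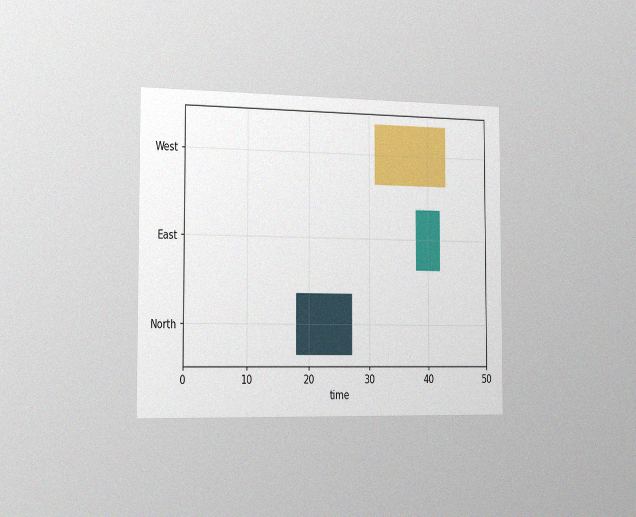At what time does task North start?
18

The chart is viewed slightly from the left, with some photo noise. The North bar begins at t=18.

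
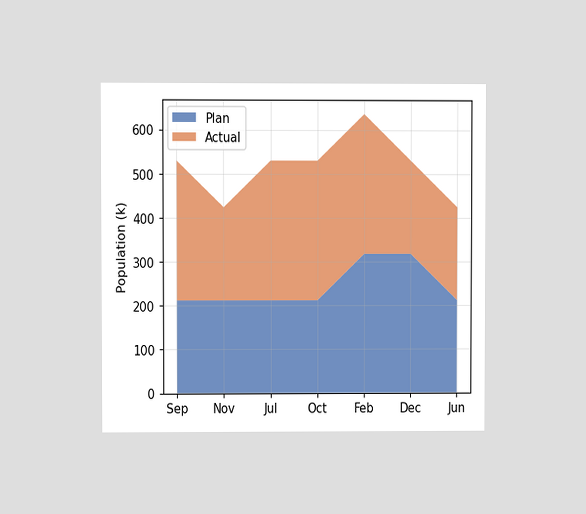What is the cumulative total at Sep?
530k

The chart is viewed at a slight angle. The stacked total at Sep reaches 530k.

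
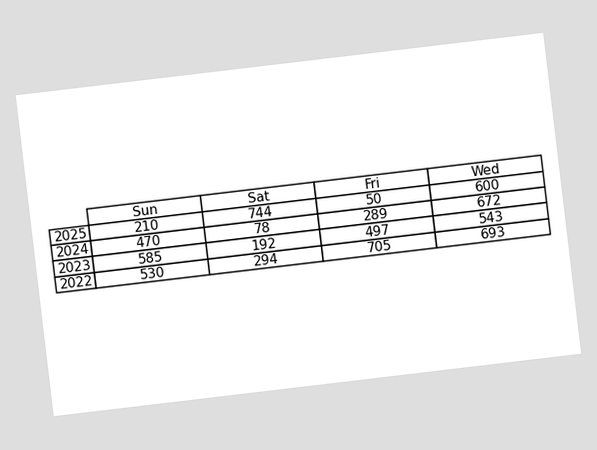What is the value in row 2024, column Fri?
289

The chart is tilted about 7° counter-clockwise. The (2024, Fri) cell reads 289.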